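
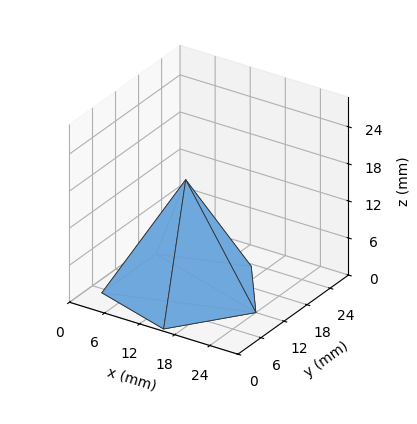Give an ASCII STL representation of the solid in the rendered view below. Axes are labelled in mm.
Reading the render: the shape is a regular 5-sided pyramid, base circumscribed radius ≈ 12 mm, apex at z ≈ 18 mm (dimensions read to the nearest mm from the axis ticks). For the STL, each face is triangulated and given an outward normal.

solid part
  facet normal 0.0000 0.0000 -1.0000
    outer loop
      vertex 2.29 19.05 0.00
      vertex 15.71 23.41 0.00
      vertex 24.00 12.00 0.00
    endloop
  endfacet
  facet normal 0.0000 0.0000 -1.0000
    outer loop
      vertex 2.29 4.95 0.00
      vertex 2.29 19.05 0.00
      vertex 24.00 12.00 0.00
    endloop
  endfacet
  facet normal 0.0000 0.0000 -1.0000
    outer loop
      vertex 15.71 0.59 0.00
      vertex 2.29 4.95 0.00
      vertex 24.00 12.00 0.00
    endloop
  endfacet
  facet normal 0.7120 0.5173 0.4747
    outer loop
      vertex 24.00 12.00 0.00
      vertex 15.71 23.41 0.00
      vertex 12.00 12.00 18.00
    endloop
  endfacet
  facet normal -0.2720 0.8371 0.4746
    outer loop
      vertex 15.71 23.41 0.00
      vertex 2.29 19.05 0.00
      vertex 12.00 12.00 18.00
    endloop
  endfacet
  facet normal -0.8801 0.0000 0.4748
    outer loop
      vertex 2.29 19.05 0.00
      vertex 2.29 4.95 0.00
      vertex 12.00 12.00 18.00
    endloop
  endfacet
  facet normal -0.2720 -0.8371 0.4746
    outer loop
      vertex 2.29 4.95 0.00
      vertex 15.71 0.59 0.00
      vertex 12.00 12.00 18.00
    endloop
  endfacet
  facet normal 0.7120 -0.5173 0.4747
    outer loop
      vertex 15.71 0.59 0.00
      vertex 24.00 12.00 0.00
      vertex 12.00 12.00 18.00
    endloop
  endfacet
endsolid part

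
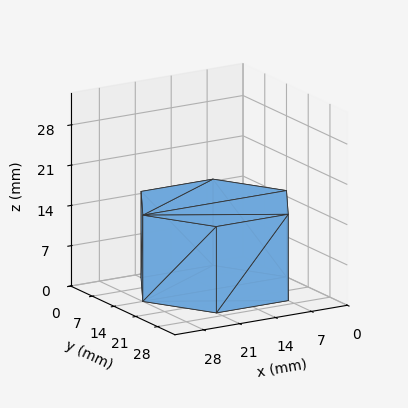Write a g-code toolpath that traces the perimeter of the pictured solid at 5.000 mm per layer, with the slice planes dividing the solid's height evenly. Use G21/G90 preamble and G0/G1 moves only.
Reading the render: the shape is a regular 6-sided prism (a cylinder approximated with 6 flat sides), circumscribed radius ≈ 14 mm, height ≈ 15 mm (dimensions read to the nearest mm from the axis ticks). For the g-code, the solid's height is divided into equal slices at the stated Δz and each level perimeter traced with G1 moves after a G0 lift.

; perimeter-only toolpath
G21 ; units = mm
G90 ; absolute positioning
G28 ; home
; layer 1
G0 Z5.000
G0 X28.000 Y14.000
G1 X21.000 Y26.124
G1 X7.000 Y26.124
G1 X0.000 Y14.000
G1 X7.000 Y1.876
G1 X21.000 Y1.876
G1 X28.000 Y14.000
; layer 2
G0 Z10.000
G0 X28.000 Y14.000
G1 X21.000 Y26.124
G1 X7.000 Y26.124
G1 X0.000 Y14.000
G1 X7.000 Y1.876
G1 X21.000 Y1.876
G1 X28.000 Y14.000
; layer 3
G0 Z15.000
G0 X28.000 Y14.000
G1 X21.000 Y26.124
G1 X7.000 Y26.124
G1 X0.000 Y14.000
G1 X7.000 Y1.876
G1 X21.000 Y1.876
G1 X28.000 Y14.000
M2 ; end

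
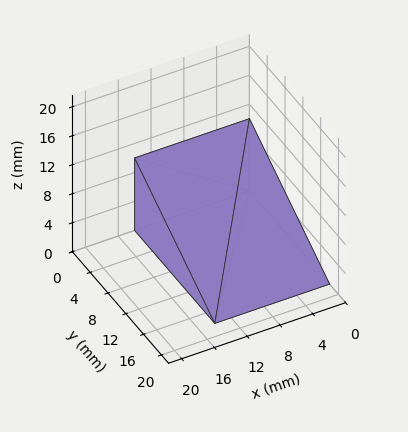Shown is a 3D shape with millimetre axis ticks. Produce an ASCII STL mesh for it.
Reading the render: the shape is a wedge (ramp): 14 × 18 mm base, rising to 10 mm along the y=0 edge and sloping linearly to z=0 at y=18 (dimensions read to the nearest mm from the axis ticks). For the STL, each face is triangulated and given an outward normal.

solid part
  facet normal 0.0000 0.0000 -1.0000
    outer loop
      vertex 14.0 18.0 0.0
      vertex 14.0 0.0 0.0
      vertex 0.0 0.0 0.0
    endloop
  endfacet
  facet normal 0.0000 0.0000 -1.0000
    outer loop
      vertex 0.0 18.0 0.0
      vertex 14.0 18.0 0.0
      vertex 0.0 0.0 0.0
    endloop
  endfacet
  facet normal 0.0000 -1.0000 0.0000
    outer loop
      vertex 0.0 0.0 0.0
      vertex 14.0 0.0 0.0
      vertex 14.0 0.0 10.0
    endloop
  endfacet
  facet normal 0.0000 -1.0000 0.0000
    outer loop
      vertex 0.0 0.0 0.0
      vertex 14.0 0.0 10.0
      vertex 0.0 0.0 10.0
    endloop
  endfacet
  facet normal 0.0000 0.4856 0.8742
    outer loop
      vertex 0.0 0.0 10.0
      vertex 14.0 0.0 10.0
      vertex 14.0 18.0 0.0
    endloop
  endfacet
  facet normal 0.0000 0.4856 0.8742
    outer loop
      vertex 0.0 0.0 10.0
      vertex 14.0 18.0 0.0
      vertex 0.0 18.0 0.0
    endloop
  endfacet
  facet normal -1.0000 0.0000 0.0000
    outer loop
      vertex 0.0 0.0 10.0
      vertex 0.0 18.0 0.0
      vertex 0.0 0.0 0.0
    endloop
  endfacet
  facet normal 1.0000 0.0000 0.0000
    outer loop
      vertex 14.0 0.0 0.0
      vertex 14.0 18.0 0.0
      vertex 14.0 0.0 10.0
    endloop
  endfacet
endsolid part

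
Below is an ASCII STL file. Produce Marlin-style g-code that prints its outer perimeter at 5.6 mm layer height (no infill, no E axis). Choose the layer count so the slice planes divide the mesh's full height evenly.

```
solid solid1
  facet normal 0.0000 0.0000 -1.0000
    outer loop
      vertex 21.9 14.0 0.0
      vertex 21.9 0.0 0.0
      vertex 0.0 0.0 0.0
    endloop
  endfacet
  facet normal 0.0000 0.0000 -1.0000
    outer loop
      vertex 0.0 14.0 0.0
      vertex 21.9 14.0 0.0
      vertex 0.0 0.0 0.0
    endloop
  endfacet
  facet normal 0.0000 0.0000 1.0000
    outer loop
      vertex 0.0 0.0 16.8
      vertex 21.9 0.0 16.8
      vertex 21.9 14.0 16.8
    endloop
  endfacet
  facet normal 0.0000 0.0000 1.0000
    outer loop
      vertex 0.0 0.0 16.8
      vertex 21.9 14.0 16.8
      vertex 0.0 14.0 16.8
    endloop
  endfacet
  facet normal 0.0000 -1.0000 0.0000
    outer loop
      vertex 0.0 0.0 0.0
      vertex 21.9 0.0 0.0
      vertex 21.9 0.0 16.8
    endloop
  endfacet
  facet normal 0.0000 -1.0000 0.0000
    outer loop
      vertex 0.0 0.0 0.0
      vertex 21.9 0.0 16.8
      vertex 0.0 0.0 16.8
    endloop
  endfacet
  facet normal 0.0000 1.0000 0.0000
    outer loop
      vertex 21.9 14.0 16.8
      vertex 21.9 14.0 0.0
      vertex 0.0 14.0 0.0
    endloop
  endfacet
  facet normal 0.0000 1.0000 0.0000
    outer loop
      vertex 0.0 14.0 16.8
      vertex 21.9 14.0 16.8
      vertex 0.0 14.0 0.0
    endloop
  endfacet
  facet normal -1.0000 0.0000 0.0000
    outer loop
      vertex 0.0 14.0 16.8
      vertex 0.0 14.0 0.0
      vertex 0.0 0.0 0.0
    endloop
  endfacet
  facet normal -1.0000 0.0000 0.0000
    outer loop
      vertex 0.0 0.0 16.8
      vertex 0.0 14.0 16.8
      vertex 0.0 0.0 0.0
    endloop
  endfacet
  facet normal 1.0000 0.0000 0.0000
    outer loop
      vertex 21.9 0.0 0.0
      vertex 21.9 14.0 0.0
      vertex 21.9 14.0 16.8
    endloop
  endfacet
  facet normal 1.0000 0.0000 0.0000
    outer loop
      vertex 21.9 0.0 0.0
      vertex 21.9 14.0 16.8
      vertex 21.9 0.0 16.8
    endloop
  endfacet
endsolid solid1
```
; perimeter-only toolpath
G21 ; units = mm
G90 ; absolute positioning
G28 ; home
; layer 1
G0 Z5.6
G0 X0.0 Y0.0
G1 X21.9 Y0.0
G1 X21.9 Y14.0
G1 X0.0 Y14.0
G1 X0.0 Y0.0
; layer 2
G0 Z11.2
G0 X0.0 Y0.0
G1 X21.9 Y0.0
G1 X21.9 Y14.0
G1 X0.0 Y14.0
G1 X0.0 Y0.0
; layer 3
G0 Z16.8
G0 X0.0 Y0.0
G1 X21.9 Y0.0
G1 X21.9 Y14.0
G1 X0.0 Y14.0
G1 X0.0 Y0.0
M2 ; end

The solid is a rectangular box, roughly 21.9 × 14 mm footprint and 16.8 mm tall. Slicing at Δz = 5.6 mm — 3 equal slices spanning the solid's height, so layer i sits at z = i·h/3 — gives 3 non-empty perimeters. Each is a 4-segment closed polygon; G0 lifts to the layer z and rapids to the start vertex, then G1 traces the edges.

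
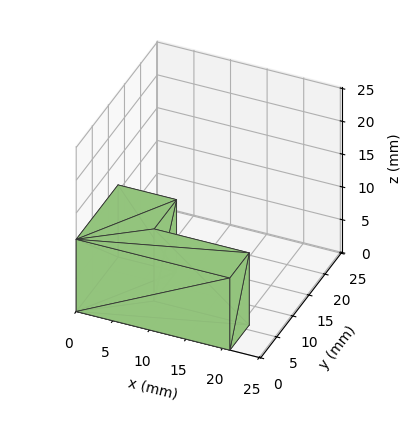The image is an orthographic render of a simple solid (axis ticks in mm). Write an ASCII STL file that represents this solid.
Reading the render: the shape is an L-shaped prism: outer 21 × 13 mm, arm thicknesses ≈ 6 mm (horizontal) and 8 mm (vertical), extruded 11 mm in z (dimensions read to the nearest mm from the axis ticks). For the STL, each face is triangulated and given an outward normal.

solid part
  facet normal 0.0000 0.0000 -1.0000
    outer loop
      vertex 21.00 6.00 0.00
      vertex 21.00 0.00 0.00
      vertex 0.00 0.00 0.00
    endloop
  endfacet
  facet normal 0.0000 0.0000 -1.0000
    outer loop
      vertex 8.00 6.00 0.00
      vertex 21.00 6.00 0.00
      vertex 0.00 0.00 0.00
    endloop
  endfacet
  facet normal 0.0000 0.0000 -1.0000
    outer loop
      vertex 8.00 13.00 0.00
      vertex 8.00 6.00 0.00
      vertex 0.00 0.00 0.00
    endloop
  endfacet
  facet normal 0.0000 0.0000 -1.0000
    outer loop
      vertex 0.00 13.00 0.00
      vertex 8.00 13.00 0.00
      vertex 0.00 0.00 0.00
    endloop
  endfacet
  facet normal 0.0000 0.0000 1.0000
    outer loop
      vertex 0.00 0.00 11.00
      vertex 21.00 0.00 11.00
      vertex 21.00 6.00 11.00
    endloop
  endfacet
  facet normal 0.0000 0.0000 1.0000
    outer loop
      vertex 0.00 0.00 11.00
      vertex 21.00 6.00 11.00
      vertex 8.00 6.00 11.00
    endloop
  endfacet
  facet normal 0.0000 0.0000 1.0000
    outer loop
      vertex 0.00 0.00 11.00
      vertex 8.00 6.00 11.00
      vertex 8.00 13.00 11.00
    endloop
  endfacet
  facet normal 0.0000 0.0000 1.0000
    outer loop
      vertex 0.00 0.00 11.00
      vertex 8.00 13.00 11.00
      vertex 0.00 13.00 11.00
    endloop
  endfacet
  facet normal 0.0000 -1.0000 0.0000
    outer loop
      vertex 0.00 0.00 0.00
      vertex 21.00 0.00 0.00
      vertex 21.00 0.00 11.00
    endloop
  endfacet
  facet normal 0.0000 -1.0000 0.0000
    outer loop
      vertex 0.00 0.00 0.00
      vertex 21.00 0.00 11.00
      vertex 0.00 0.00 11.00
    endloop
  endfacet
  facet normal 1.0000 0.0000 0.0000
    outer loop
      vertex 21.00 0.00 0.00
      vertex 21.00 6.00 0.00
      vertex 21.00 6.00 11.00
    endloop
  endfacet
  facet normal 1.0000 0.0000 0.0000
    outer loop
      vertex 21.00 0.00 0.00
      vertex 21.00 6.00 11.00
      vertex 21.00 0.00 11.00
    endloop
  endfacet
  facet normal 0.0000 1.0000 0.0000
    outer loop
      vertex 21.00 6.00 0.00
      vertex 8.00 6.00 0.00
      vertex 8.00 6.00 11.00
    endloop
  endfacet
  facet normal 0.0000 1.0000 0.0000
    outer loop
      vertex 21.00 6.00 0.00
      vertex 8.00 6.00 11.00
      vertex 21.00 6.00 11.00
    endloop
  endfacet
  facet normal 1.0000 0.0000 0.0000
    outer loop
      vertex 8.00 6.00 0.00
      vertex 8.00 13.00 0.00
      vertex 8.00 13.00 11.00
    endloop
  endfacet
  facet normal 1.0000 0.0000 0.0000
    outer loop
      vertex 8.00 6.00 0.00
      vertex 8.00 13.00 11.00
      vertex 8.00 6.00 11.00
    endloop
  endfacet
  facet normal 0.0000 1.0000 0.0000
    outer loop
      vertex 8.00 13.00 0.00
      vertex 0.00 13.00 0.00
      vertex 0.00 13.00 11.00
    endloop
  endfacet
  facet normal 0.0000 1.0000 0.0000
    outer loop
      vertex 8.00 13.00 0.00
      vertex 0.00 13.00 11.00
      vertex 8.00 13.00 11.00
    endloop
  endfacet
  facet normal -1.0000 0.0000 0.0000
    outer loop
      vertex 0.00 13.00 0.00
      vertex 0.00 0.00 0.00
      vertex 0.00 0.00 11.00
    endloop
  endfacet
  facet normal -1.0000 0.0000 0.0000
    outer loop
      vertex 0.00 13.00 0.00
      vertex 0.00 0.00 11.00
      vertex 0.00 13.00 11.00
    endloop
  endfacet
endsolid part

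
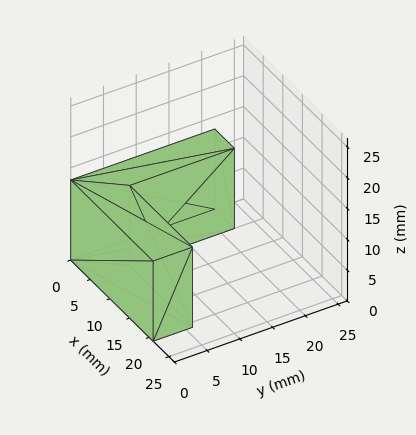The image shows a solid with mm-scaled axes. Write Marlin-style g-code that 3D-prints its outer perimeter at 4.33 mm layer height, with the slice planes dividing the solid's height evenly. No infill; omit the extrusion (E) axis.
Reading the render: the shape is an L-shaped prism: outer 21 × 22 mm, arm thicknesses ≈ 6 mm (horizontal) and 5 mm (vertical), extruded 13 mm in z (dimensions read to the nearest mm from the axis ticks). For the g-code, the solid's height is divided into equal slices at the stated Δz and each level perimeter traced with G1 moves after a G0 lift.

; perimeter-only toolpath
G21 ; units = mm
G90 ; absolute positioning
G28 ; home
; layer 1
G0 Z4.33
G0 X0.00 Y0.00
G1 X21.00 Y0.00
G1 X21.00 Y6.00
G1 X5.00 Y6.00
G1 X5.00 Y22.00
G1 X0.00 Y22.00
G1 X0.00 Y0.00
; layer 2
G0 Z8.67
G0 X0.00 Y0.00
G1 X21.00 Y0.00
G1 X21.00 Y6.00
G1 X5.00 Y6.00
G1 X5.00 Y22.00
G1 X0.00 Y22.00
G1 X0.00 Y0.00
; layer 3
G0 Z13.00
G0 X0.00 Y0.00
G1 X21.00 Y0.00
G1 X21.00 Y6.00
G1 X5.00 Y6.00
G1 X5.00 Y22.00
G1 X0.00 Y22.00
G1 X0.00 Y0.00
M2 ; end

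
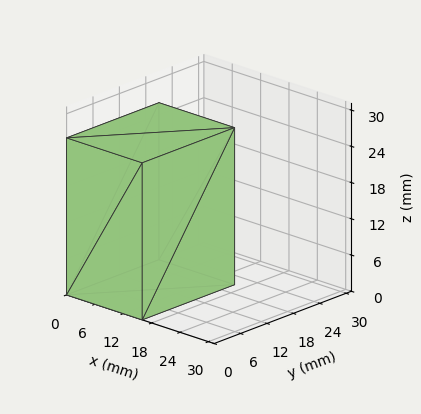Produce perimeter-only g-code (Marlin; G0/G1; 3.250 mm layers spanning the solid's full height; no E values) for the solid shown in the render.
Reading the render: the shape is a rectangular box, roughly 16 × 21 mm footprint and 26 mm tall (dimensions read to the nearest mm from the axis ticks). For the g-code, the solid's height is divided into equal slices at the stated Δz and each level perimeter traced with G1 moves after a G0 lift.

; perimeter-only toolpath
G21 ; units = mm
G90 ; absolute positioning
G28 ; home
; layer 1
G0 Z3.250
G0 X0.000 Y0.000
G1 X16.000 Y0.000
G1 X16.000 Y21.000
G1 X0.000 Y21.000
G1 X0.000 Y0.000
; layer 2
G0 Z6.500
G0 X0.000 Y0.000
G1 X16.000 Y0.000
G1 X16.000 Y21.000
G1 X0.000 Y21.000
G1 X0.000 Y0.000
; layer 3
G0 Z9.750
G0 X0.000 Y0.000
G1 X16.000 Y0.000
G1 X16.000 Y21.000
G1 X0.000 Y21.000
G1 X0.000 Y0.000
; layer 4
G0 Z13.000
G0 X0.000 Y0.000
G1 X16.000 Y0.000
G1 X16.000 Y21.000
G1 X0.000 Y21.000
G1 X0.000 Y0.000
; layer 5
G0 Z16.250
G0 X0.000 Y0.000
G1 X16.000 Y0.000
G1 X16.000 Y21.000
G1 X0.000 Y21.000
G1 X0.000 Y0.000
; layer 6
G0 Z19.500
G0 X0.000 Y0.000
G1 X16.000 Y0.000
G1 X16.000 Y21.000
G1 X0.000 Y21.000
G1 X0.000 Y0.000
; layer 7
G0 Z22.750
G0 X0.000 Y0.000
G1 X16.000 Y0.000
G1 X16.000 Y21.000
G1 X0.000 Y21.000
G1 X0.000 Y0.000
; layer 8
G0 Z26.000
G0 X0.000 Y0.000
G1 X16.000 Y0.000
G1 X16.000 Y21.000
G1 X0.000 Y21.000
G1 X0.000 Y0.000
M2 ; end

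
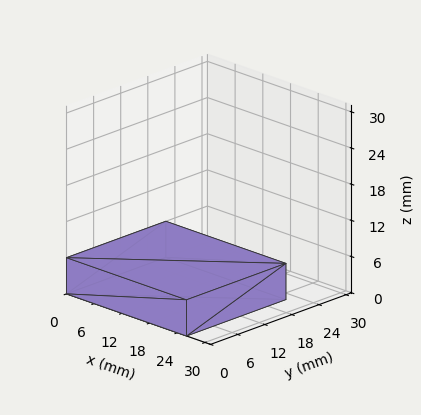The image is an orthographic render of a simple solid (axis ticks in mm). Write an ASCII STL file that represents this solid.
Reading the render: the shape is a rectangular box, roughly 26 × 22 mm footprint and 6 mm tall (dimensions read to the nearest mm from the axis ticks). For the STL, each face is triangulated and given an outward normal.

solid part
  facet normal 0.0000 0.0000 -1.0000
    outer loop
      vertex 26.00 22.00 0.00
      vertex 26.00 0.00 0.00
      vertex 0.00 0.00 0.00
    endloop
  endfacet
  facet normal 0.0000 0.0000 -1.0000
    outer loop
      vertex 0.00 22.00 0.00
      vertex 26.00 22.00 0.00
      vertex 0.00 0.00 0.00
    endloop
  endfacet
  facet normal 0.0000 0.0000 1.0000
    outer loop
      vertex 0.00 0.00 6.00
      vertex 26.00 0.00 6.00
      vertex 26.00 22.00 6.00
    endloop
  endfacet
  facet normal 0.0000 0.0000 1.0000
    outer loop
      vertex 0.00 0.00 6.00
      vertex 26.00 22.00 6.00
      vertex 0.00 22.00 6.00
    endloop
  endfacet
  facet normal 0.0000 -1.0000 0.0000
    outer loop
      vertex 0.00 0.00 0.00
      vertex 26.00 0.00 0.00
      vertex 26.00 0.00 6.00
    endloop
  endfacet
  facet normal 0.0000 -1.0000 0.0000
    outer loop
      vertex 0.00 0.00 0.00
      vertex 26.00 0.00 6.00
      vertex 0.00 0.00 6.00
    endloop
  endfacet
  facet normal 0.0000 1.0000 0.0000
    outer loop
      vertex 26.00 22.00 6.00
      vertex 26.00 22.00 0.00
      vertex 0.00 22.00 0.00
    endloop
  endfacet
  facet normal 0.0000 1.0000 0.0000
    outer loop
      vertex 0.00 22.00 6.00
      vertex 26.00 22.00 6.00
      vertex 0.00 22.00 0.00
    endloop
  endfacet
  facet normal -1.0000 0.0000 0.0000
    outer loop
      vertex 0.00 22.00 6.00
      vertex 0.00 22.00 0.00
      vertex 0.00 0.00 0.00
    endloop
  endfacet
  facet normal -1.0000 0.0000 0.0000
    outer loop
      vertex 0.00 0.00 6.00
      vertex 0.00 22.00 6.00
      vertex 0.00 0.00 0.00
    endloop
  endfacet
  facet normal 1.0000 0.0000 0.0000
    outer loop
      vertex 26.00 0.00 0.00
      vertex 26.00 22.00 0.00
      vertex 26.00 22.00 6.00
    endloop
  endfacet
  facet normal 1.0000 0.0000 0.0000
    outer loop
      vertex 26.00 0.00 0.00
      vertex 26.00 22.00 6.00
      vertex 26.00 0.00 6.00
    endloop
  endfacet
endsolid part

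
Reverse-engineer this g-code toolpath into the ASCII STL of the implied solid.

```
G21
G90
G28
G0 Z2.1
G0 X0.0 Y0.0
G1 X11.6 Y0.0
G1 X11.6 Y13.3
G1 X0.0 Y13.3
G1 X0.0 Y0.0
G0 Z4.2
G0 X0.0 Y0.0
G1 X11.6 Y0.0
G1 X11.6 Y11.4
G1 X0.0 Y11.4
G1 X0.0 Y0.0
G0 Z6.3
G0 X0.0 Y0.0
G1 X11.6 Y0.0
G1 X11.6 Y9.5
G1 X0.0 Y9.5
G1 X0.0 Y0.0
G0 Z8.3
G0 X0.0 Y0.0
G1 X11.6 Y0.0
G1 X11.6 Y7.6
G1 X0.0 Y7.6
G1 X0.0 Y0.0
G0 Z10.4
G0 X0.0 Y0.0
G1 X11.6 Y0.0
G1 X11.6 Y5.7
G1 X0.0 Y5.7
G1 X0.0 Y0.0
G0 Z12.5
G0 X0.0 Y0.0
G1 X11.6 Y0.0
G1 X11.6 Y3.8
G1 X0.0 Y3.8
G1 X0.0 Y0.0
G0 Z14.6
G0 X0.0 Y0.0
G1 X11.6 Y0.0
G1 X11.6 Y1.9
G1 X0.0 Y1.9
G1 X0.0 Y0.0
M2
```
solid part
  facet normal 0.0000 0.0000 -1.0000
    outer loop
      vertex 11.6 15.2 0.0
      vertex 11.6 0.0 0.0
      vertex 0.0 0.0 0.0
    endloop
  endfacet
  facet normal 0.0000 0.0000 -1.0000
    outer loop
      vertex 0.0 15.2 0.0
      vertex 11.6 15.2 0.0
      vertex 0.0 0.0 0.0
    endloop
  endfacet
  facet normal 0.0000 -1.0000 0.0000
    outer loop
      vertex 0.0 0.0 0.0
      vertex 11.6 0.0 0.0
      vertex 11.6 0.0 16.7
    endloop
  endfacet
  facet normal 0.0000 -1.0000 0.0000
    outer loop
      vertex 0.0 0.0 0.0
      vertex 11.6 0.0 16.7
      vertex 0.0 0.0 16.7
    endloop
  endfacet
  facet normal 0.0000 0.7395 0.6731
    outer loop
      vertex 0.0 0.0 16.7
      vertex 11.6 0.0 16.7
      vertex 11.6 15.2 0.0
    endloop
  endfacet
  facet normal 0.0000 0.7395 0.6731
    outer loop
      vertex 0.0 0.0 16.7
      vertex 11.6 15.2 0.0
      vertex 0.0 15.2 0.0
    endloop
  endfacet
  facet normal -1.0000 0.0000 0.0000
    outer loop
      vertex 0.0 0.0 16.7
      vertex 0.0 15.2 0.0
      vertex 0.0 0.0 0.0
    endloop
  endfacet
  facet normal 1.0000 0.0000 0.0000
    outer loop
      vertex 11.6 0.0 0.0
      vertex 11.6 15.2 0.0
      vertex 11.6 0.0 16.7
    endloop
  endfacet
endsolid part

The G0 Z moves step by Δz≈2.1 mm. The G1 loops shrink linearly with z, so the solid tapers from its base footprint up to z≈16.7. Closing with a flat bottom cap and the tapered top and triangulating gives 8 facets — a wedge (ramp): 11.6 × 15.2 mm base, rising to 16.7 mm along the y=0 edge and sloping linearly to z=0 at y=15.2.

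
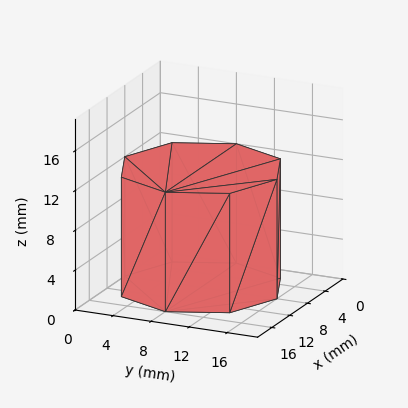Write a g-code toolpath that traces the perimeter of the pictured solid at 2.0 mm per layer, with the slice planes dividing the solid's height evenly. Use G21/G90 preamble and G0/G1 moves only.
Reading the render: the shape is a regular 8-sided prism (a cylinder approximated with 8 flat sides), circumscribed radius ≈ 8 mm, height ≈ 12 mm (dimensions read to the nearest mm from the axis ticks). For the g-code, the solid's height is divided into equal slices at the stated Δz and each level perimeter traced with G1 moves after a G0 lift.

; perimeter-only toolpath
G21 ; units = mm
G90 ; absolute positioning
G28 ; home
; layer 1
G0 Z2.0
G0 X16.0 Y8.0
G1 X13.7 Y13.7
G1 X8.0 Y16.0
G1 X2.3 Y13.7
G1 X0.0 Y8.0
G1 X2.3 Y2.3
G1 X8.0 Y0.0
G1 X13.7 Y2.3
G1 X16.0 Y8.0
; layer 2
G0 Z4.0
G0 X16.0 Y8.0
G1 X13.7 Y13.7
G1 X8.0 Y16.0
G1 X2.3 Y13.7
G1 X0.0 Y8.0
G1 X2.3 Y2.3
G1 X8.0 Y0.0
G1 X13.7 Y2.3
G1 X16.0 Y8.0
; layer 3
G0 Z6.0
G0 X16.0 Y8.0
G1 X13.7 Y13.7
G1 X8.0 Y16.0
G1 X2.3 Y13.7
G1 X0.0 Y8.0
G1 X2.3 Y2.3
G1 X8.0 Y0.0
G1 X13.7 Y2.3
G1 X16.0 Y8.0
; layer 4
G0 Z8.0
G0 X16.0 Y8.0
G1 X13.7 Y13.7
G1 X8.0 Y16.0
G1 X2.3 Y13.7
G1 X0.0 Y8.0
G1 X2.3 Y2.3
G1 X8.0 Y0.0
G1 X13.7 Y2.3
G1 X16.0 Y8.0
; layer 5
G0 Z10.0
G0 X16.0 Y8.0
G1 X13.7 Y13.7
G1 X8.0 Y16.0
G1 X2.3 Y13.7
G1 X0.0 Y8.0
G1 X2.3 Y2.3
G1 X8.0 Y0.0
G1 X13.7 Y2.3
G1 X16.0 Y8.0
; layer 6
G0 Z12.0
G0 X16.0 Y8.0
G1 X13.7 Y13.7
G1 X8.0 Y16.0
G1 X2.3 Y13.7
G1 X0.0 Y8.0
G1 X2.3 Y2.3
G1 X8.0 Y0.0
G1 X13.7 Y2.3
G1 X16.0 Y8.0
M2 ; end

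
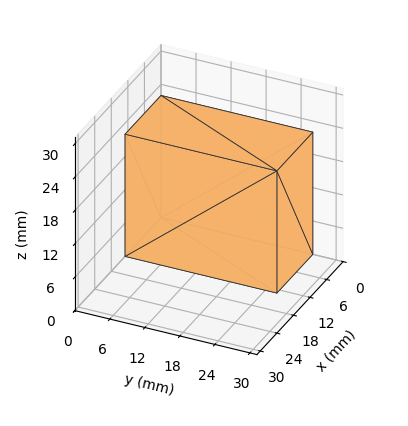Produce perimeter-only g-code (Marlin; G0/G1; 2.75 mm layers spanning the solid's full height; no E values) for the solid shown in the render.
Reading the render: the shape is a rectangular box, roughly 13 × 26 mm footprint and 22 mm tall (dimensions read to the nearest mm from the axis ticks). For the g-code, the solid's height is divided into equal slices at the stated Δz and each level perimeter traced with G1 moves after a G0 lift.

; perimeter-only toolpath
G21 ; units = mm
G90 ; absolute positioning
G28 ; home
; layer 1
G0 Z2.75
G0 X0.00 Y0.00
G1 X13.00 Y0.00
G1 X13.00 Y26.00
G1 X0.00 Y26.00
G1 X0.00 Y0.00
; layer 2
G0 Z5.50
G0 X0.00 Y0.00
G1 X13.00 Y0.00
G1 X13.00 Y26.00
G1 X0.00 Y26.00
G1 X0.00 Y0.00
; layer 3
G0 Z8.25
G0 X0.00 Y0.00
G1 X13.00 Y0.00
G1 X13.00 Y26.00
G1 X0.00 Y26.00
G1 X0.00 Y0.00
; layer 4
G0 Z11.00
G0 X0.00 Y0.00
G1 X13.00 Y0.00
G1 X13.00 Y26.00
G1 X0.00 Y26.00
G1 X0.00 Y0.00
; layer 5
G0 Z13.75
G0 X0.00 Y0.00
G1 X13.00 Y0.00
G1 X13.00 Y26.00
G1 X0.00 Y26.00
G1 X0.00 Y0.00
; layer 6
G0 Z16.50
G0 X0.00 Y0.00
G1 X13.00 Y0.00
G1 X13.00 Y26.00
G1 X0.00 Y26.00
G1 X0.00 Y0.00
; layer 7
G0 Z19.25
G0 X0.00 Y0.00
G1 X13.00 Y0.00
G1 X13.00 Y26.00
G1 X0.00 Y26.00
G1 X0.00 Y0.00
; layer 8
G0 Z22.00
G0 X0.00 Y0.00
G1 X13.00 Y0.00
G1 X13.00 Y26.00
G1 X0.00 Y26.00
G1 X0.00 Y0.00
M2 ; end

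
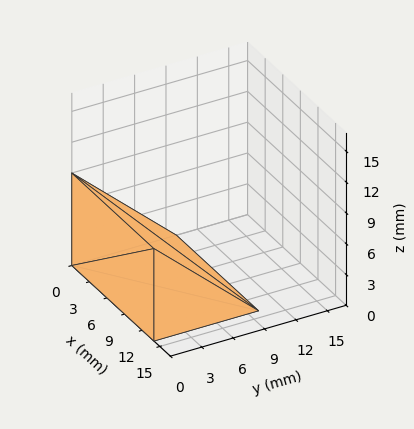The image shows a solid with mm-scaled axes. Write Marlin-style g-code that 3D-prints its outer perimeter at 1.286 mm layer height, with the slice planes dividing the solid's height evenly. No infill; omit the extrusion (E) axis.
Reading the render: the shape is a wedge (ramp): 14 × 10 mm base, rising to 9 mm along the y=0 edge and sloping linearly to z=0 at y=10 (dimensions read to the nearest mm from the axis ticks). For the g-code, the solid's height is divided into equal slices at the stated Δz and each level perimeter traced with G1 moves after a G0 lift.

; perimeter-only toolpath
G21 ; units = mm
G90 ; absolute positioning
G28 ; home
; layer 1
G0 Z1.286
G0 X0.000 Y0.000
G1 X14.000 Y0.000
G1 X14.000 Y8.571
G1 X0.000 Y8.571
G1 X0.000 Y0.000
; layer 2
G0 Z2.571
G0 X0.000 Y0.000
G1 X14.000 Y0.000
G1 X14.000 Y7.143
G1 X0.000 Y7.143
G1 X0.000 Y0.000
; layer 3
G0 Z3.857
G0 X0.000 Y0.000
G1 X14.000 Y0.000
G1 X14.000 Y5.714
G1 X0.000 Y5.714
G1 X0.000 Y0.000
; layer 4
G0 Z5.143
G0 X0.000 Y0.000
G1 X14.000 Y0.000
G1 X14.000 Y4.286
G1 X0.000 Y4.286
G1 X0.000 Y0.000
; layer 5
G0 Z6.429
G0 X0.000 Y0.000
G1 X14.000 Y0.000
G1 X14.000 Y2.857
G1 X0.000 Y2.857
G1 X0.000 Y0.000
; layer 6
G0 Z7.714
G0 X0.000 Y0.000
G1 X14.000 Y0.000
G1 X14.000 Y1.429
G1 X0.000 Y1.429
G1 X0.000 Y0.000
M2 ; end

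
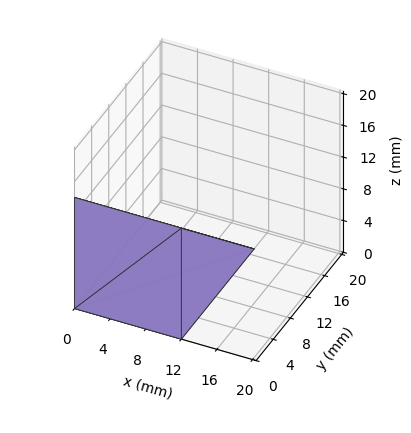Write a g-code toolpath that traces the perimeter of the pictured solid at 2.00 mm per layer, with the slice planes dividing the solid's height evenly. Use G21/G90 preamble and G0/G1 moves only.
Reading the render: the shape is a wedge (ramp): 12 × 17 mm base, rising to 14 mm along the y=0 edge and sloping linearly to z=0 at y=17 (dimensions read to the nearest mm from the axis ticks). For the g-code, the solid's height is divided into equal slices at the stated Δz and each level perimeter traced with G1 moves after a G0 lift.

; perimeter-only toolpath
G21 ; units = mm
G90 ; absolute positioning
G28 ; home
; layer 1
G0 Z2.00
G0 X0.00 Y0.00
G1 X12.00 Y0.00
G1 X12.00 Y14.57
G1 X0.00 Y14.57
G1 X0.00 Y0.00
; layer 2
G0 Z4.00
G0 X0.00 Y0.00
G1 X12.00 Y0.00
G1 X12.00 Y12.14
G1 X0.00 Y12.14
G1 X0.00 Y0.00
; layer 3
G0 Z6.00
G0 X0.00 Y0.00
G1 X12.00 Y0.00
G1 X12.00 Y9.71
G1 X0.00 Y9.71
G1 X0.00 Y0.00
; layer 4
G0 Z8.00
G0 X0.00 Y0.00
G1 X12.00 Y0.00
G1 X12.00 Y7.29
G1 X0.00 Y7.29
G1 X0.00 Y0.00
; layer 5
G0 Z10.00
G0 X0.00 Y0.00
G1 X12.00 Y0.00
G1 X12.00 Y4.86
G1 X0.00 Y4.86
G1 X0.00 Y0.00
; layer 6
G0 Z12.00
G0 X0.00 Y0.00
G1 X12.00 Y0.00
G1 X12.00 Y2.43
G1 X0.00 Y2.43
G1 X0.00 Y0.00
M2 ; end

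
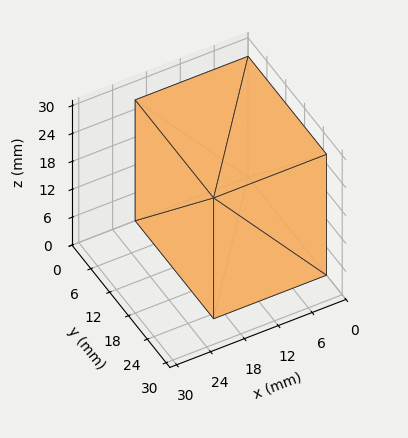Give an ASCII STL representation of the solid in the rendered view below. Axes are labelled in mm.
Reading the render: the shape is a rectangular box, roughly 20 × 25 mm footprint and 26 mm tall (dimensions read to the nearest mm from the axis ticks). For the STL, each face is triangulated and given an outward normal.

solid part
  facet normal 0.0000 0.0000 -1.0000
    outer loop
      vertex 20.0 25.0 0.0
      vertex 20.0 0.0 0.0
      vertex 0.0 0.0 0.0
    endloop
  endfacet
  facet normal 0.0000 0.0000 -1.0000
    outer loop
      vertex 0.0 25.0 0.0
      vertex 20.0 25.0 0.0
      vertex 0.0 0.0 0.0
    endloop
  endfacet
  facet normal 0.0000 0.0000 1.0000
    outer loop
      vertex 0.0 0.0 26.0
      vertex 20.0 0.0 26.0
      vertex 20.0 25.0 26.0
    endloop
  endfacet
  facet normal 0.0000 0.0000 1.0000
    outer loop
      vertex 0.0 0.0 26.0
      vertex 20.0 25.0 26.0
      vertex 0.0 25.0 26.0
    endloop
  endfacet
  facet normal 0.0000 -1.0000 0.0000
    outer loop
      vertex 0.0 0.0 0.0
      vertex 20.0 0.0 0.0
      vertex 20.0 0.0 26.0
    endloop
  endfacet
  facet normal 0.0000 -1.0000 0.0000
    outer loop
      vertex 0.0 0.0 0.0
      vertex 20.0 0.0 26.0
      vertex 0.0 0.0 26.0
    endloop
  endfacet
  facet normal 0.0000 1.0000 0.0000
    outer loop
      vertex 20.0 25.0 26.0
      vertex 20.0 25.0 0.0
      vertex 0.0 25.0 0.0
    endloop
  endfacet
  facet normal 0.0000 1.0000 0.0000
    outer loop
      vertex 0.0 25.0 26.0
      vertex 20.0 25.0 26.0
      vertex 0.0 25.0 0.0
    endloop
  endfacet
  facet normal -1.0000 0.0000 0.0000
    outer loop
      vertex 0.0 25.0 26.0
      vertex 0.0 25.0 0.0
      vertex 0.0 0.0 0.0
    endloop
  endfacet
  facet normal -1.0000 0.0000 0.0000
    outer loop
      vertex 0.0 0.0 26.0
      vertex 0.0 25.0 26.0
      vertex 0.0 0.0 0.0
    endloop
  endfacet
  facet normal 1.0000 0.0000 0.0000
    outer loop
      vertex 20.0 0.0 0.0
      vertex 20.0 25.0 0.0
      vertex 20.0 25.0 26.0
    endloop
  endfacet
  facet normal 1.0000 0.0000 0.0000
    outer loop
      vertex 20.0 0.0 0.0
      vertex 20.0 25.0 26.0
      vertex 20.0 0.0 26.0
    endloop
  endfacet
endsolid part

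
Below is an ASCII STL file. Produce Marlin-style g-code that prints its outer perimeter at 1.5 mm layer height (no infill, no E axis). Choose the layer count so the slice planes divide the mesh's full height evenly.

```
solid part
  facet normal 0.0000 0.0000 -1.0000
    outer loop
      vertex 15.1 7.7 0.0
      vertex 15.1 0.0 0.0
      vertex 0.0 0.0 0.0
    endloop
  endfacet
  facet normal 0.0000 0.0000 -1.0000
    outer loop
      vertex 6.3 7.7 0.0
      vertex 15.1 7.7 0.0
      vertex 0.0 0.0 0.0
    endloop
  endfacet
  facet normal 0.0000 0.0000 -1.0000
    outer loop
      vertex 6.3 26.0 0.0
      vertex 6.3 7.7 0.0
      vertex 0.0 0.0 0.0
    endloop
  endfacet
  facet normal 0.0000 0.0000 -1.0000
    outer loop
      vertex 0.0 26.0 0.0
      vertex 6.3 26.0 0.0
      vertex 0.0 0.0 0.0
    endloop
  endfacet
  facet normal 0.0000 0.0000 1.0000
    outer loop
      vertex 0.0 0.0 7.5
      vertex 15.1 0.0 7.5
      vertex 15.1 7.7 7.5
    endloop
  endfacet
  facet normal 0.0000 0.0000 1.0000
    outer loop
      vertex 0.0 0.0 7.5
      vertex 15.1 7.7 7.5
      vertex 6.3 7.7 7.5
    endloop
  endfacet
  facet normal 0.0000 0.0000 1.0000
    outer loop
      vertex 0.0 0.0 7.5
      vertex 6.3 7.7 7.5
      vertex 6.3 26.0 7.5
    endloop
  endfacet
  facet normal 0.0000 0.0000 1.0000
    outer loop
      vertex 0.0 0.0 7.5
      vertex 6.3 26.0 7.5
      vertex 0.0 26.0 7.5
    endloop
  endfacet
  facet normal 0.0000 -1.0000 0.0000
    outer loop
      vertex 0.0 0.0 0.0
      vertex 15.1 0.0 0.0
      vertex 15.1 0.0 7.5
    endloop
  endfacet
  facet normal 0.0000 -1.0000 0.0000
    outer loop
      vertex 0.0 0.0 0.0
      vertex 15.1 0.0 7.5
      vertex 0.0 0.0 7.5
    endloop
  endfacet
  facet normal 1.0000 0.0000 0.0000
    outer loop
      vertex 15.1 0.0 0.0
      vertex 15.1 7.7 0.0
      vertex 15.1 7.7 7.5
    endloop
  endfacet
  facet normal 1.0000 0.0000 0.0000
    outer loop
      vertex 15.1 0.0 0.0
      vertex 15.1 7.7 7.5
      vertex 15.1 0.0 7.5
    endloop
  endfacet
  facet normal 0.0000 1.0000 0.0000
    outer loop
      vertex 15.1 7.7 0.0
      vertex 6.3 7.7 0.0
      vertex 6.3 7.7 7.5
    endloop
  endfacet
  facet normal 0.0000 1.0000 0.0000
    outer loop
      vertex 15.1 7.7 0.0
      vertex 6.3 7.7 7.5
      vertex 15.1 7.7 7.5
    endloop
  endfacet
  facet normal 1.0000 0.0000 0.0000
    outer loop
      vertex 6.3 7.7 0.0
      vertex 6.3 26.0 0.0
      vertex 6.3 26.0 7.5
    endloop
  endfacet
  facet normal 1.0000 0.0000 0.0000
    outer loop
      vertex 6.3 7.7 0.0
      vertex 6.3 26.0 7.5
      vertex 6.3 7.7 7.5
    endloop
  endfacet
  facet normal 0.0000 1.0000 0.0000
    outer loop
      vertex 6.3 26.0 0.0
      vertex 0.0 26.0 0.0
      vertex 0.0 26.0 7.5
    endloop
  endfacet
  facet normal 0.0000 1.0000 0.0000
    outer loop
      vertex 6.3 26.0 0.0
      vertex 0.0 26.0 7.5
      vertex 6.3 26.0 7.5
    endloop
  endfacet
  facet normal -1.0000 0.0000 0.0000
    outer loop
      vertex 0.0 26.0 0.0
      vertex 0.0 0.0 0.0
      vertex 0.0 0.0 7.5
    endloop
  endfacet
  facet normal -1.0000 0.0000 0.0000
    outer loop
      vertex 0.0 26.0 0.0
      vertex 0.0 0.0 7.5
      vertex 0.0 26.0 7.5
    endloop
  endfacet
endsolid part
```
; perimeter-only toolpath
G21 ; units = mm
G90 ; absolute positioning
G28 ; home
; layer 1
G0 Z1.5
G0 X0.0 Y0.0
G1 X15.1 Y0.0
G1 X15.1 Y7.7
G1 X6.3 Y7.7
G1 X6.3 Y26.0
G1 X0.0 Y26.0
G1 X0.0 Y0.0
; layer 2
G0 Z3.0
G0 X0.0 Y0.0
G1 X15.1 Y0.0
G1 X15.1 Y7.7
G1 X6.3 Y7.7
G1 X6.3 Y26.0
G1 X0.0 Y26.0
G1 X0.0 Y0.0
; layer 3
G0 Z4.5
G0 X0.0 Y0.0
G1 X15.1 Y0.0
G1 X15.1 Y7.7
G1 X6.3 Y7.7
G1 X6.3 Y26.0
G1 X0.0 Y26.0
G1 X0.0 Y0.0
; layer 4
G0 Z6.0
G0 X0.0 Y0.0
G1 X15.1 Y0.0
G1 X15.1 Y7.7
G1 X6.3 Y7.7
G1 X6.3 Y26.0
G1 X0.0 Y26.0
G1 X0.0 Y0.0
; layer 5
G0 Z7.5
G0 X0.0 Y0.0
G1 X15.1 Y0.0
G1 X15.1 Y7.7
G1 X6.3 Y7.7
G1 X6.3 Y26.0
G1 X0.0 Y26.0
G1 X0.0 Y0.0
M2 ; end

The solid is an L-shaped prism: outer 15.1 × 26 mm, arm thicknesses ≈ 7.7 mm (horizontal) and 6.3 mm (vertical), extruded 7.5 mm in z. Slicing at Δz = 1.5 mm — 5 equal slices spanning the solid's height, so layer i sits at z = i·h/5 — gives 5 non-empty perimeters. Each is a 6-segment closed polygon; G0 lifts to the layer z and rapids to the start vertex, then G1 traces the edges.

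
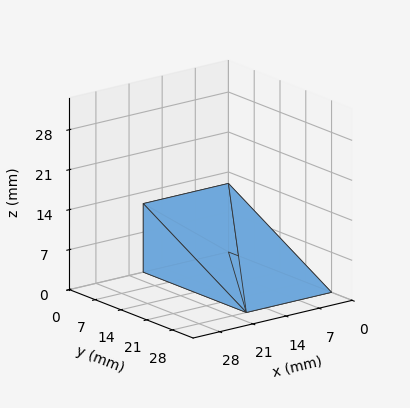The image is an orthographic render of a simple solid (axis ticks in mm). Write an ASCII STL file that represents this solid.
Reading the render: the shape is a wedge (ramp): 18 × 28 mm base, rising to 12 mm along the y=0 edge and sloping linearly to z=0 at y=28 (dimensions read to the nearest mm from the axis ticks). For the STL, each face is triangulated and given an outward normal.

solid part
  facet normal 0.0000 0.0000 -1.0000
    outer loop
      vertex 18.00 28.00 0.00
      vertex 18.00 0.00 0.00
      vertex 0.00 0.00 0.00
    endloop
  endfacet
  facet normal 0.0000 0.0000 -1.0000
    outer loop
      vertex 0.00 28.00 0.00
      vertex 18.00 28.00 0.00
      vertex 0.00 0.00 0.00
    endloop
  endfacet
  facet normal 0.0000 -1.0000 0.0000
    outer loop
      vertex 0.00 0.00 0.00
      vertex 18.00 0.00 0.00
      vertex 18.00 0.00 12.00
    endloop
  endfacet
  facet normal 0.0000 -1.0000 0.0000
    outer loop
      vertex 0.00 0.00 0.00
      vertex 18.00 0.00 12.00
      vertex 0.00 0.00 12.00
    endloop
  endfacet
  facet normal 0.0000 0.3939 0.9191
    outer loop
      vertex 0.00 0.00 12.00
      vertex 18.00 0.00 12.00
      vertex 18.00 28.00 0.00
    endloop
  endfacet
  facet normal 0.0000 0.3939 0.9191
    outer loop
      vertex 0.00 0.00 12.00
      vertex 18.00 28.00 0.00
      vertex 0.00 28.00 0.00
    endloop
  endfacet
  facet normal -1.0000 0.0000 0.0000
    outer loop
      vertex 0.00 0.00 12.00
      vertex 0.00 28.00 0.00
      vertex 0.00 0.00 0.00
    endloop
  endfacet
  facet normal 1.0000 0.0000 0.0000
    outer loop
      vertex 18.00 0.00 0.00
      vertex 18.00 28.00 0.00
      vertex 18.00 0.00 12.00
    endloop
  endfacet
endsolid part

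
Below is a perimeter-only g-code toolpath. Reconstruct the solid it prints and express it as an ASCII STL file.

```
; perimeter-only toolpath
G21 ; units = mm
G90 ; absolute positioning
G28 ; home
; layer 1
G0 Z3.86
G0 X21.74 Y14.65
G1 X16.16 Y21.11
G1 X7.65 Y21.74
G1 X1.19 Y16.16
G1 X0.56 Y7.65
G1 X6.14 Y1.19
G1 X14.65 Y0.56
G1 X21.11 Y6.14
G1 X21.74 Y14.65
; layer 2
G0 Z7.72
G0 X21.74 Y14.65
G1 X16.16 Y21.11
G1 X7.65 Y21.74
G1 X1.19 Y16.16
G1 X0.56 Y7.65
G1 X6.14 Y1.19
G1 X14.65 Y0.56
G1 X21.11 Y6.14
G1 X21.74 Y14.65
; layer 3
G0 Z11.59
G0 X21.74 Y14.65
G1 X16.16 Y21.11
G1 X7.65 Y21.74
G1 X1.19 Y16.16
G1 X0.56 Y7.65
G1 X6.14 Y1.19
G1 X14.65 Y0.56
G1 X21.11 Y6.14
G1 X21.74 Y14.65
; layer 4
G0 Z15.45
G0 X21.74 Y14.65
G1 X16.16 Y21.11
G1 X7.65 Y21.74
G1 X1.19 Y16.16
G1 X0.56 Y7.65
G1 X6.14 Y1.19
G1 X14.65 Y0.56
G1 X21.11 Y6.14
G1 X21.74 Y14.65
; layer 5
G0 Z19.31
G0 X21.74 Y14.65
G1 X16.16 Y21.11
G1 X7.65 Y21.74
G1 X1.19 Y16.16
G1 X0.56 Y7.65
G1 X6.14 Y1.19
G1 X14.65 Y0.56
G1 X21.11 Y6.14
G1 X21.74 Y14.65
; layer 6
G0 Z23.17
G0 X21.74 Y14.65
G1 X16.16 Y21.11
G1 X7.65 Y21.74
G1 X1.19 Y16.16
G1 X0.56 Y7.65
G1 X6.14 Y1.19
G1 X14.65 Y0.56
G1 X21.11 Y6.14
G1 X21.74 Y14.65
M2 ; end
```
solid part
  facet normal 0.0000 0.0000 -1.0000
    outer loop
      vertex 7.65 21.74 0.00
      vertex 16.16 21.11 0.00
      vertex 21.74 14.65 0.00
    endloop
  endfacet
  facet normal 0.0000 0.0000 -1.0000
    outer loop
      vertex 1.19 16.16 0.00
      vertex 7.65 21.74 0.00
      vertex 21.74 14.65 0.00
    endloop
  endfacet
  facet normal 0.0000 0.0000 -1.0000
    outer loop
      vertex 0.56 7.65 0.00
      vertex 1.19 16.16 0.00
      vertex 21.74 14.65 0.00
    endloop
  endfacet
  facet normal 0.0000 0.0000 -1.0000
    outer loop
      vertex 6.14 1.19 0.00
      vertex 0.56 7.65 0.00
      vertex 21.74 14.65 0.00
    endloop
  endfacet
  facet normal 0.0000 0.0000 -1.0000
    outer loop
      vertex 14.65 0.56 0.00
      vertex 6.14 1.19 0.00
      vertex 21.74 14.65 0.00
    endloop
  endfacet
  facet normal 0.0000 0.0000 -1.0000
    outer loop
      vertex 21.11 6.14 0.00
      vertex 14.65 0.56 0.00
      vertex 21.74 14.65 0.00
    endloop
  endfacet
  facet normal 0.0000 0.0000 1.0000
    outer loop
      vertex 21.74 14.65 23.17
      vertex 16.16 21.11 23.17
      vertex 7.65 21.74 23.17
    endloop
  endfacet
  facet normal 0.0000 0.0000 1.0000
    outer loop
      vertex 21.74 14.65 23.17
      vertex 7.65 21.74 23.17
      vertex 1.19 16.16 23.17
    endloop
  endfacet
  facet normal 0.0000 0.0000 1.0000
    outer loop
      vertex 21.74 14.65 23.17
      vertex 1.19 16.16 23.17
      vertex 0.56 7.65 23.17
    endloop
  endfacet
  facet normal 0.0000 0.0000 1.0000
    outer loop
      vertex 21.74 14.65 23.17
      vertex 0.56 7.65 23.17
      vertex 6.14 1.19 23.17
    endloop
  endfacet
  facet normal 0.0000 0.0000 1.0000
    outer loop
      vertex 21.74 14.65 23.17
      vertex 6.14 1.19 23.17
      vertex 14.65 0.56 23.17
    endloop
  endfacet
  facet normal 0.0000 0.0000 1.0000
    outer loop
      vertex 21.74 14.65 23.17
      vertex 14.65 0.56 23.17
      vertex 21.11 6.14 23.17
    endloop
  endfacet
  facet normal 0.7568 0.6537 0.0000
    outer loop
      vertex 21.74 14.65 0.00
      vertex 16.16 21.11 0.00
      vertex 16.16 21.11 23.17
    endloop
  endfacet
  facet normal 0.7568 0.6537 0.0000
    outer loop
      vertex 21.74 14.65 0.00
      vertex 16.16 21.11 23.17
      vertex 21.74 14.65 23.17
    endloop
  endfacet
  facet normal 0.0738 0.9973 0.0000
    outer loop
      vertex 16.16 21.11 0.00
      vertex 7.65 21.74 0.00
      vertex 7.65 21.74 23.17
    endloop
  endfacet
  facet normal 0.0738 0.9973 0.0000
    outer loop
      vertex 16.16 21.11 0.00
      vertex 7.65 21.74 23.17
      vertex 16.16 21.11 23.17
    endloop
  endfacet
  facet normal -0.6537 0.7568 0.0000
    outer loop
      vertex 7.65 21.74 0.00
      vertex 1.19 16.16 0.00
      vertex 1.19 16.16 23.17
    endloop
  endfacet
  facet normal -0.6537 0.7568 0.0000
    outer loop
      vertex 7.65 21.74 0.00
      vertex 1.19 16.16 23.17
      vertex 7.65 21.74 23.17
    endloop
  endfacet
  facet normal -0.9973 0.0738 0.0000
    outer loop
      vertex 1.19 16.16 0.00
      vertex 0.56 7.65 0.00
      vertex 0.56 7.65 23.17
    endloop
  endfacet
  facet normal -0.9973 0.0738 0.0000
    outer loop
      vertex 1.19 16.16 0.00
      vertex 0.56 7.65 23.17
      vertex 1.19 16.16 23.17
    endloop
  endfacet
  facet normal -0.7568 -0.6537 0.0000
    outer loop
      vertex 0.56 7.65 0.00
      vertex 6.14 1.19 0.00
      vertex 6.14 1.19 23.17
    endloop
  endfacet
  facet normal -0.7568 -0.6537 0.0000
    outer loop
      vertex 0.56 7.65 0.00
      vertex 6.14 1.19 23.17
      vertex 0.56 7.65 23.17
    endloop
  endfacet
  facet normal -0.0738 -0.9973 0.0000
    outer loop
      vertex 6.14 1.19 0.00
      vertex 14.65 0.56 0.00
      vertex 14.65 0.56 23.17
    endloop
  endfacet
  facet normal -0.0738 -0.9973 0.0000
    outer loop
      vertex 6.14 1.19 0.00
      vertex 14.65 0.56 23.17
      vertex 6.14 1.19 23.17
    endloop
  endfacet
  facet normal 0.6537 -0.7568 0.0000
    outer loop
      vertex 14.65 0.56 0.00
      vertex 21.11 6.14 0.00
      vertex 21.11 6.14 23.17
    endloop
  endfacet
  facet normal 0.6537 -0.7568 0.0000
    outer loop
      vertex 14.65 0.56 0.00
      vertex 21.11 6.14 23.17
      vertex 14.65 0.56 23.17
    endloop
  endfacet
  facet normal 0.9973 -0.0738 0.0000
    outer loop
      vertex 21.11 6.14 0.00
      vertex 21.74 14.65 0.00
      vertex 21.74 14.65 23.17
    endloop
  endfacet
  facet normal 0.9973 -0.0738 0.0000
    outer loop
      vertex 21.11 6.14 0.00
      vertex 21.74 14.65 23.17
      vertex 21.11 6.14 23.17
    endloop
  endfacet
endsolid part

The G0 Z moves step by Δz≈3.86 mm. Every layer's G1 loop is the same polygon, so the solid is a straight extrusion of it from z=0 to z≈23.2. Closing with flat bottom and top caps and triangulating gives 28 facets — a regular 8-sided prism (a cylinder approximated with 8 flat sides), circumscribed radius ≈ 11.2 mm, height ≈ 23.2 mm.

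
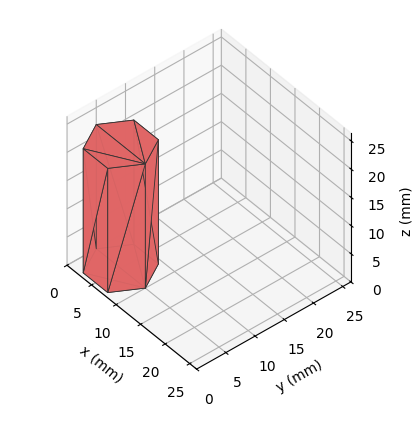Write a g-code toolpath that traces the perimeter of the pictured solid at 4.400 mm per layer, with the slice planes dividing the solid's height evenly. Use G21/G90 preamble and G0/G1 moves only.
Reading the render: the shape is a regular 6-sided prism (a cylinder approximated with 6 flat sides), circumscribed radius ≈ 5 mm, height ≈ 22 mm (dimensions read to the nearest mm from the axis ticks). For the g-code, the solid's height is divided into equal slices at the stated Δz and each level perimeter traced with G1 moves after a G0 lift.

; perimeter-only toolpath
G21 ; units = mm
G90 ; absolute positioning
G28 ; home
; layer 1
G0 Z4.400
G0 X10.000 Y5.000
G1 X7.500 Y9.330
G1 X2.500 Y9.330
G1 X0.000 Y5.000
G1 X2.500 Y0.670
G1 X7.500 Y0.670
G1 X10.000 Y5.000
; layer 2
G0 Z8.800
G0 X10.000 Y5.000
G1 X7.500 Y9.330
G1 X2.500 Y9.330
G1 X0.000 Y5.000
G1 X2.500 Y0.670
G1 X7.500 Y0.670
G1 X10.000 Y5.000
; layer 3
G0 Z13.200
G0 X10.000 Y5.000
G1 X7.500 Y9.330
G1 X2.500 Y9.330
G1 X0.000 Y5.000
G1 X2.500 Y0.670
G1 X7.500 Y0.670
G1 X10.000 Y5.000
; layer 4
G0 Z17.600
G0 X10.000 Y5.000
G1 X7.500 Y9.330
G1 X2.500 Y9.330
G1 X0.000 Y5.000
G1 X2.500 Y0.670
G1 X7.500 Y0.670
G1 X10.000 Y5.000
; layer 5
G0 Z22.000
G0 X10.000 Y5.000
G1 X7.500 Y9.330
G1 X2.500 Y9.330
G1 X0.000 Y5.000
G1 X2.500 Y0.670
G1 X7.500 Y0.670
G1 X10.000 Y5.000
M2 ; end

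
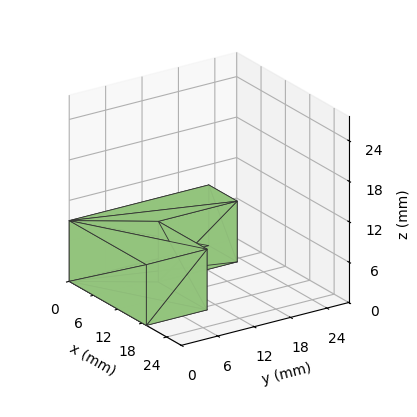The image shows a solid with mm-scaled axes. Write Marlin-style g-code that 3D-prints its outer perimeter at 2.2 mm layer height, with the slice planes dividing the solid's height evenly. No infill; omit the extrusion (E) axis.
Reading the render: the shape is an L-shaped prism: outer 19 × 23 mm, arm thicknesses ≈ 10 mm (horizontal) and 7 mm (vertical), extruded 9 mm in z (dimensions read to the nearest mm from the axis ticks). For the g-code, the solid's height is divided into equal slices at the stated Δz and each level perimeter traced with G1 moves after a G0 lift.

; perimeter-only toolpath
G21 ; units = mm
G90 ; absolute positioning
G28 ; home
; layer 1
G0 Z2.2
G0 X0.0 Y0.0
G1 X19.0 Y0.0
G1 X19.0 Y10.0
G1 X7.0 Y10.0
G1 X7.0 Y23.0
G1 X0.0 Y23.0
G1 X0.0 Y0.0
; layer 2
G0 Z4.5
G0 X0.0 Y0.0
G1 X19.0 Y0.0
G1 X19.0 Y10.0
G1 X7.0 Y10.0
G1 X7.0 Y23.0
G1 X0.0 Y23.0
G1 X0.0 Y0.0
; layer 3
G0 Z6.8
G0 X0.0 Y0.0
G1 X19.0 Y0.0
G1 X19.0 Y10.0
G1 X7.0 Y10.0
G1 X7.0 Y23.0
G1 X0.0 Y23.0
G1 X0.0 Y0.0
; layer 4
G0 Z9.0
G0 X0.0 Y0.0
G1 X19.0 Y0.0
G1 X19.0 Y10.0
G1 X7.0 Y10.0
G1 X7.0 Y23.0
G1 X0.0 Y23.0
G1 X0.0 Y0.0
M2 ; end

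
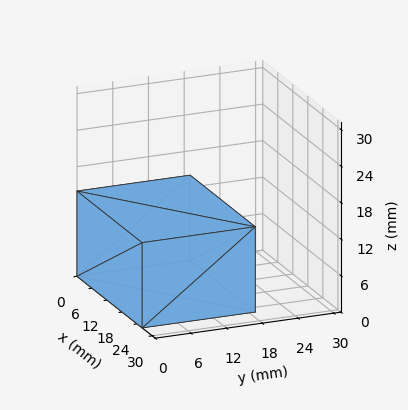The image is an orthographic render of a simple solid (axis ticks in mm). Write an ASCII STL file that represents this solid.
Reading the render: the shape is a rectangular box, roughly 26 × 19 mm footprint and 14 mm tall (dimensions read to the nearest mm from the axis ticks). For the STL, each face is triangulated and given an outward normal.

solid part
  facet normal 0.0000 0.0000 -1.0000
    outer loop
      vertex 26.000 19.000 0.000
      vertex 26.000 0.000 0.000
      vertex 0.000 0.000 0.000
    endloop
  endfacet
  facet normal 0.0000 0.0000 -1.0000
    outer loop
      vertex 0.000 19.000 0.000
      vertex 26.000 19.000 0.000
      vertex 0.000 0.000 0.000
    endloop
  endfacet
  facet normal 0.0000 0.0000 1.0000
    outer loop
      vertex 0.000 0.000 14.000
      vertex 26.000 0.000 14.000
      vertex 26.000 19.000 14.000
    endloop
  endfacet
  facet normal 0.0000 0.0000 1.0000
    outer loop
      vertex 0.000 0.000 14.000
      vertex 26.000 19.000 14.000
      vertex 0.000 19.000 14.000
    endloop
  endfacet
  facet normal 0.0000 -1.0000 0.0000
    outer loop
      vertex 0.000 0.000 0.000
      vertex 26.000 0.000 0.000
      vertex 26.000 0.000 14.000
    endloop
  endfacet
  facet normal 0.0000 -1.0000 0.0000
    outer loop
      vertex 0.000 0.000 0.000
      vertex 26.000 0.000 14.000
      vertex 0.000 0.000 14.000
    endloop
  endfacet
  facet normal 0.0000 1.0000 0.0000
    outer loop
      vertex 26.000 19.000 14.000
      vertex 26.000 19.000 0.000
      vertex 0.000 19.000 0.000
    endloop
  endfacet
  facet normal 0.0000 1.0000 0.0000
    outer loop
      vertex 0.000 19.000 14.000
      vertex 26.000 19.000 14.000
      vertex 0.000 19.000 0.000
    endloop
  endfacet
  facet normal -1.0000 0.0000 0.0000
    outer loop
      vertex 0.000 19.000 14.000
      vertex 0.000 19.000 0.000
      vertex 0.000 0.000 0.000
    endloop
  endfacet
  facet normal -1.0000 0.0000 0.0000
    outer loop
      vertex 0.000 0.000 14.000
      vertex 0.000 19.000 14.000
      vertex 0.000 0.000 0.000
    endloop
  endfacet
  facet normal 1.0000 0.0000 0.0000
    outer loop
      vertex 26.000 0.000 0.000
      vertex 26.000 19.000 0.000
      vertex 26.000 19.000 14.000
    endloop
  endfacet
  facet normal 1.0000 0.0000 0.0000
    outer loop
      vertex 26.000 0.000 0.000
      vertex 26.000 19.000 14.000
      vertex 26.000 0.000 14.000
    endloop
  endfacet
endsolid part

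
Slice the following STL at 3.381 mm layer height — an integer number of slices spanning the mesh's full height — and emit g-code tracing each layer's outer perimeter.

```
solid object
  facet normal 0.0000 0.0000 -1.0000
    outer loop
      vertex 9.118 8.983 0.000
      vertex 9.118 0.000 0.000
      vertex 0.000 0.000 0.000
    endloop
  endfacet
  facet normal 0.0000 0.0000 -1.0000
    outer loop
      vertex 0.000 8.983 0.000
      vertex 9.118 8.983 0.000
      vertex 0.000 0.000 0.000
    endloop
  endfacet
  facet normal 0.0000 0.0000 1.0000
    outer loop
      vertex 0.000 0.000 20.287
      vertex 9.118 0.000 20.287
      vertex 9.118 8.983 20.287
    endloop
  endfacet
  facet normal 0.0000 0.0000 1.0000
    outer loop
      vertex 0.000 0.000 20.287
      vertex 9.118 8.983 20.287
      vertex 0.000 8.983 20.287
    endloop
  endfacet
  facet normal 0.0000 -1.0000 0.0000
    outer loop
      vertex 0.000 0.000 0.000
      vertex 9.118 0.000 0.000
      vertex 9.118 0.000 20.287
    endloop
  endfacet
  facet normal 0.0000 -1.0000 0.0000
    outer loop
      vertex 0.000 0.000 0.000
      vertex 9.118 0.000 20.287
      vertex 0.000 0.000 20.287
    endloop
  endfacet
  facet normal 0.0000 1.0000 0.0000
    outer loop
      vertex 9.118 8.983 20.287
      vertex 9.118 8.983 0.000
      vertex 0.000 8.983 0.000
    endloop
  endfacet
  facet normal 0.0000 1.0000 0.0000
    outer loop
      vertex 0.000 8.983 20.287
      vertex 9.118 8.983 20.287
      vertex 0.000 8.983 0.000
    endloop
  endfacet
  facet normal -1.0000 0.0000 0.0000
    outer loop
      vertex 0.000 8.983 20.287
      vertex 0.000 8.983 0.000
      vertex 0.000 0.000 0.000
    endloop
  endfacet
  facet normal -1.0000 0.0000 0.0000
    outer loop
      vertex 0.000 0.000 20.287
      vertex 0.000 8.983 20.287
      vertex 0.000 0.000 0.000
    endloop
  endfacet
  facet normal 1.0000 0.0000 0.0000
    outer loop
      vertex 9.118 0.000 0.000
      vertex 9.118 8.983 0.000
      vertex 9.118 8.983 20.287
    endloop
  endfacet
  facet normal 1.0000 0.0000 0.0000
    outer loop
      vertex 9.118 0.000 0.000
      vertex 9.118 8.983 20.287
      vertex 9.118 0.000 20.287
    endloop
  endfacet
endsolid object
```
; perimeter-only toolpath
G21 ; units = mm
G90 ; absolute positioning
G28 ; home
; layer 1
G0 Z3.381
G0 X0.000 Y0.000
G1 X9.118 Y0.000
G1 X9.118 Y8.983
G1 X0.000 Y8.983
G1 X0.000 Y0.000
; layer 2
G0 Z6.762
G0 X0.000 Y0.000
G1 X9.118 Y0.000
G1 X9.118 Y8.983
G1 X0.000 Y8.983
G1 X0.000 Y0.000
; layer 3
G0 Z10.143
G0 X0.000 Y0.000
G1 X9.118 Y0.000
G1 X9.118 Y8.983
G1 X0.000 Y8.983
G1 X0.000 Y0.000
; layer 4
G0 Z13.525
G0 X0.000 Y0.000
G1 X9.118 Y0.000
G1 X9.118 Y8.983
G1 X0.000 Y8.983
G1 X0.000 Y0.000
; layer 5
G0 Z16.906
G0 X0.000 Y0.000
G1 X9.118 Y0.000
G1 X9.118 Y8.983
G1 X0.000 Y8.983
G1 X0.000 Y0.000
; layer 6
G0 Z20.287
G0 X0.000 Y0.000
G1 X9.118 Y0.000
G1 X9.118 Y8.983
G1 X0.000 Y8.983
G1 X0.000 Y0.000
M2 ; end

The solid is a rectangular box, roughly 9.12 × 8.98 mm footprint and 20.3 mm tall. Slicing at Δz = 3.381 mm — 6 equal slices spanning the solid's height, so layer i sits at z = i·h/6 — gives 6 non-empty perimeters. Each is a 4-segment closed polygon; G0 lifts to the layer z and rapids to the start vertex, then G1 traces the edges.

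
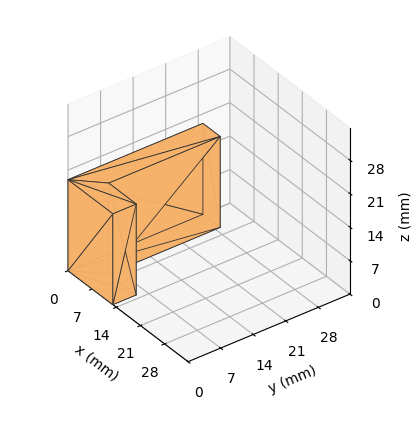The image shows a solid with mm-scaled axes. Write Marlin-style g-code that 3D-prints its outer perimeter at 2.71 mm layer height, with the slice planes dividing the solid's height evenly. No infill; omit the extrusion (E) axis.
Reading the render: the shape is an L-shaped prism: outer 13 × 29 mm, arm thicknesses ≈ 5 mm (horizontal) and 5 mm (vertical), extruded 19 mm in z (dimensions read to the nearest mm from the axis ticks). For the g-code, the solid's height is divided into equal slices at the stated Δz and each level perimeter traced with G1 moves after a G0 lift.

; perimeter-only toolpath
G21 ; units = mm
G90 ; absolute positioning
G28 ; home
; layer 1
G0 Z2.71
G0 X0.00 Y0.00
G1 X13.00 Y0.00
G1 X13.00 Y5.00
G1 X5.00 Y5.00
G1 X5.00 Y29.00
G1 X0.00 Y29.00
G1 X0.00 Y0.00
; layer 2
G0 Z5.43
G0 X0.00 Y0.00
G1 X13.00 Y0.00
G1 X13.00 Y5.00
G1 X5.00 Y5.00
G1 X5.00 Y29.00
G1 X0.00 Y29.00
G1 X0.00 Y0.00
; layer 3
G0 Z8.14
G0 X0.00 Y0.00
G1 X13.00 Y0.00
G1 X13.00 Y5.00
G1 X5.00 Y5.00
G1 X5.00 Y29.00
G1 X0.00 Y29.00
G1 X0.00 Y0.00
; layer 4
G0 Z10.86
G0 X0.00 Y0.00
G1 X13.00 Y0.00
G1 X13.00 Y5.00
G1 X5.00 Y5.00
G1 X5.00 Y29.00
G1 X0.00 Y29.00
G1 X0.00 Y0.00
; layer 5
G0 Z13.57
G0 X0.00 Y0.00
G1 X13.00 Y0.00
G1 X13.00 Y5.00
G1 X5.00 Y5.00
G1 X5.00 Y29.00
G1 X0.00 Y29.00
G1 X0.00 Y0.00
; layer 6
G0 Z16.29
G0 X0.00 Y0.00
G1 X13.00 Y0.00
G1 X13.00 Y5.00
G1 X5.00 Y5.00
G1 X5.00 Y29.00
G1 X0.00 Y29.00
G1 X0.00 Y0.00
; layer 7
G0 Z19.00
G0 X0.00 Y0.00
G1 X13.00 Y0.00
G1 X13.00 Y5.00
G1 X5.00 Y5.00
G1 X5.00 Y29.00
G1 X0.00 Y29.00
G1 X0.00 Y0.00
M2 ; end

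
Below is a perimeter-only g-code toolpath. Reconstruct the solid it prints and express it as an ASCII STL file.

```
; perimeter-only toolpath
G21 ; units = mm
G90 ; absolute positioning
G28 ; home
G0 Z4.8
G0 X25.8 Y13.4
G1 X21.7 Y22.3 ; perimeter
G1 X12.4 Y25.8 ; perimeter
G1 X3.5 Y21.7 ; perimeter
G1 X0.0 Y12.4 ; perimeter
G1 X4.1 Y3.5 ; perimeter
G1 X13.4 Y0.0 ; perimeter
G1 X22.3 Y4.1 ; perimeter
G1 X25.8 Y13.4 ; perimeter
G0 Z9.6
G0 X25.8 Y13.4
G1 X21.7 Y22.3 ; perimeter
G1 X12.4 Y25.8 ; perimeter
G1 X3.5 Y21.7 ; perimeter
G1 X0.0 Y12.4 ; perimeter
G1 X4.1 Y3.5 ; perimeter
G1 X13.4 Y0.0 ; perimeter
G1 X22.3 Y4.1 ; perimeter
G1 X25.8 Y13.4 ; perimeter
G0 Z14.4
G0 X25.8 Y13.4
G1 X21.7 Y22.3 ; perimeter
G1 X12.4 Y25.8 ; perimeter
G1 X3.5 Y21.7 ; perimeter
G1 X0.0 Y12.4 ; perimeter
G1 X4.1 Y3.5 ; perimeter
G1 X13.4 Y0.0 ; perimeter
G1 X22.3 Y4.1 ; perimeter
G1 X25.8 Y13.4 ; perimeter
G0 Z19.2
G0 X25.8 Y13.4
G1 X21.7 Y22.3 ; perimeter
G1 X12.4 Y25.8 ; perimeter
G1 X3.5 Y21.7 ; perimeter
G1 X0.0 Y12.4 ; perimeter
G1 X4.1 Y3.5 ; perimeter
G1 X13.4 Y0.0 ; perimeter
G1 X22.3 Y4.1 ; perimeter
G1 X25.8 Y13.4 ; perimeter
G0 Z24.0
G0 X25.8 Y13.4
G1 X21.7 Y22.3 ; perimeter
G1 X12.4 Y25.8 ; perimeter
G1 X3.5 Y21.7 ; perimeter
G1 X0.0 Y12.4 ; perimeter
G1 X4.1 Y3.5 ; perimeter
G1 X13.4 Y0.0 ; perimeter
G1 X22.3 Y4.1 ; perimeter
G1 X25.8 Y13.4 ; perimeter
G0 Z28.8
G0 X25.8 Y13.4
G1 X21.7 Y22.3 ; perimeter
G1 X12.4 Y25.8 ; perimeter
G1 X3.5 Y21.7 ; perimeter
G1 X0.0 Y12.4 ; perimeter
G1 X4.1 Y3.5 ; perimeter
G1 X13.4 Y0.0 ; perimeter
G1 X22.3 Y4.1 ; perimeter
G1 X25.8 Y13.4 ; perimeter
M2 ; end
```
solid part
  facet normal 0.0000 0.0000 -1.0000
    outer loop
      vertex 12.4 25.8 0.0
      vertex 21.7 22.3 0.0
      vertex 25.8 13.4 0.0
    endloop
  endfacet
  facet normal 0.0000 0.0000 -1.0000
    outer loop
      vertex 3.5 21.7 0.0
      vertex 12.4 25.8 0.0
      vertex 25.8 13.4 0.0
    endloop
  endfacet
  facet normal 0.0000 0.0000 -1.0000
    outer loop
      vertex 0.0 12.4 0.0
      vertex 3.5 21.7 0.0
      vertex 25.8 13.4 0.0
    endloop
  endfacet
  facet normal 0.0000 0.0000 -1.0000
    outer loop
      vertex 4.1 3.5 0.0
      vertex 0.0 12.4 0.0
      vertex 25.8 13.4 0.0
    endloop
  endfacet
  facet normal 0.0000 0.0000 -1.0000
    outer loop
      vertex 13.4 0.0 0.0
      vertex 4.1 3.5 0.0
      vertex 25.8 13.4 0.0
    endloop
  endfacet
  facet normal 0.0000 0.0000 -1.0000
    outer loop
      vertex 22.3 4.1 0.0
      vertex 13.4 0.0 0.0
      vertex 25.8 13.4 0.0
    endloop
  endfacet
  facet normal 0.0000 0.0000 1.0000
    outer loop
      vertex 25.8 13.4 28.8
      vertex 21.7 22.3 28.8
      vertex 12.4 25.8 28.8
    endloop
  endfacet
  facet normal 0.0000 0.0000 1.0000
    outer loop
      vertex 25.8 13.4 28.8
      vertex 12.4 25.8 28.8
      vertex 3.5 21.7 28.8
    endloop
  endfacet
  facet normal 0.0000 0.0000 1.0000
    outer loop
      vertex 25.8 13.4 28.8
      vertex 3.5 21.7 28.8
      vertex 0.0 12.4 28.8
    endloop
  endfacet
  facet normal 0.0000 0.0000 1.0000
    outer loop
      vertex 25.8 13.4 28.8
      vertex 0.0 12.4 28.8
      vertex 4.1 3.5 28.8
    endloop
  endfacet
  facet normal 0.0000 0.0000 1.0000
    outer loop
      vertex 25.8 13.4 28.8
      vertex 4.1 3.5 28.8
      vertex 13.4 0.0 28.8
    endloop
  endfacet
  facet normal 0.0000 0.0000 1.0000
    outer loop
      vertex 25.8 13.4 28.8
      vertex 13.4 0.0 28.8
      vertex 22.3 4.1 28.8
    endloop
  endfacet
  facet normal 0.9083 0.4184 0.0000
    outer loop
      vertex 25.8 13.4 0.0
      vertex 21.7 22.3 0.0
      vertex 21.7 22.3 28.8
    endloop
  endfacet
  facet normal 0.9083 0.4184 0.0000
    outer loop
      vertex 25.8 13.4 0.0
      vertex 21.7 22.3 28.8
      vertex 25.8 13.4 28.8
    endloop
  endfacet
  facet normal 0.3522 0.9359 0.0000
    outer loop
      vertex 21.7 22.3 0.0
      vertex 12.4 25.8 0.0
      vertex 12.4 25.8 28.8
    endloop
  endfacet
  facet normal 0.3522 0.9359 0.0000
    outer loop
      vertex 21.7 22.3 0.0
      vertex 12.4 25.8 28.8
      vertex 21.7 22.3 28.8
    endloop
  endfacet
  facet normal -0.4184 0.9083 0.0000
    outer loop
      vertex 12.4 25.8 0.0
      vertex 3.5 21.7 0.0
      vertex 3.5 21.7 28.8
    endloop
  endfacet
  facet normal -0.4184 0.9083 0.0000
    outer loop
      vertex 12.4 25.8 0.0
      vertex 3.5 21.7 28.8
      vertex 12.4 25.8 28.8
    endloop
  endfacet
  facet normal -0.9359 0.3522 0.0000
    outer loop
      vertex 3.5 21.7 0.0
      vertex 0.0 12.4 0.0
      vertex 0.0 12.4 28.8
    endloop
  endfacet
  facet normal -0.9359 0.3522 0.0000
    outer loop
      vertex 3.5 21.7 0.0
      vertex 0.0 12.4 28.8
      vertex 3.5 21.7 28.8
    endloop
  endfacet
  facet normal -0.9083 -0.4184 0.0000
    outer loop
      vertex 0.0 12.4 0.0
      vertex 4.1 3.5 0.0
      vertex 4.1 3.5 28.8
    endloop
  endfacet
  facet normal -0.9083 -0.4184 0.0000
    outer loop
      vertex 0.0 12.4 0.0
      vertex 4.1 3.5 28.8
      vertex 0.0 12.4 28.8
    endloop
  endfacet
  facet normal -0.3522 -0.9359 0.0000
    outer loop
      vertex 4.1 3.5 0.0
      vertex 13.4 0.0 0.0
      vertex 13.4 0.0 28.8
    endloop
  endfacet
  facet normal -0.3522 -0.9359 0.0000
    outer loop
      vertex 4.1 3.5 0.0
      vertex 13.4 0.0 28.8
      vertex 4.1 3.5 28.8
    endloop
  endfacet
  facet normal 0.4184 -0.9083 0.0000
    outer loop
      vertex 13.4 0.0 0.0
      vertex 22.3 4.1 0.0
      vertex 22.3 4.1 28.8
    endloop
  endfacet
  facet normal 0.4184 -0.9083 0.0000
    outer loop
      vertex 13.4 0.0 0.0
      vertex 22.3 4.1 28.8
      vertex 13.4 0.0 28.8
    endloop
  endfacet
  facet normal 0.9359 -0.3522 0.0000
    outer loop
      vertex 22.3 4.1 0.0
      vertex 25.8 13.4 0.0
      vertex 25.8 13.4 28.8
    endloop
  endfacet
  facet normal 0.9359 -0.3522 0.0000
    outer loop
      vertex 22.3 4.1 0.0
      vertex 25.8 13.4 28.8
      vertex 22.3 4.1 28.8
    endloop
  endfacet
endsolid part

The G0 Z moves step by Δz≈4.8 mm. Every layer's G1 loop is the same polygon, so the solid is a straight extrusion of it from z=0 to z≈28.8. Closing with flat bottom and top caps and triangulating gives 28 facets — a regular 8-sided prism (a cylinder approximated with 8 flat sides), circumscribed radius ≈ 12.9 mm, height ≈ 28.8 mm.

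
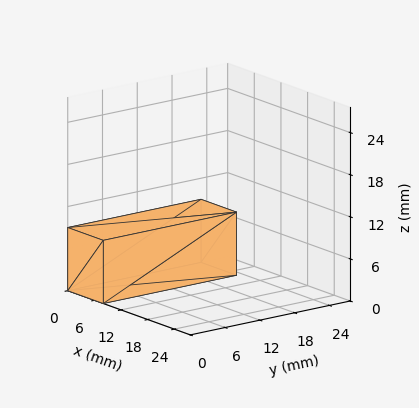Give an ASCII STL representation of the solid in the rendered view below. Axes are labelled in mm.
Reading the render: the shape is a rectangular box, roughly 8 × 23 mm footprint and 9 mm tall (dimensions read to the nearest mm from the axis ticks). For the STL, each face is triangulated and given an outward normal.

solid part
  facet normal 0.0000 0.0000 -1.0000
    outer loop
      vertex 8.000 23.000 0.000
      vertex 8.000 0.000 0.000
      vertex 0.000 0.000 0.000
    endloop
  endfacet
  facet normal 0.0000 0.0000 -1.0000
    outer loop
      vertex 0.000 23.000 0.000
      vertex 8.000 23.000 0.000
      vertex 0.000 0.000 0.000
    endloop
  endfacet
  facet normal 0.0000 0.0000 1.0000
    outer loop
      vertex 0.000 0.000 9.000
      vertex 8.000 0.000 9.000
      vertex 8.000 23.000 9.000
    endloop
  endfacet
  facet normal 0.0000 0.0000 1.0000
    outer loop
      vertex 0.000 0.000 9.000
      vertex 8.000 23.000 9.000
      vertex 0.000 23.000 9.000
    endloop
  endfacet
  facet normal 0.0000 -1.0000 0.0000
    outer loop
      vertex 0.000 0.000 0.000
      vertex 8.000 0.000 0.000
      vertex 8.000 0.000 9.000
    endloop
  endfacet
  facet normal 0.0000 -1.0000 0.0000
    outer loop
      vertex 0.000 0.000 0.000
      vertex 8.000 0.000 9.000
      vertex 0.000 0.000 9.000
    endloop
  endfacet
  facet normal 0.0000 1.0000 0.0000
    outer loop
      vertex 8.000 23.000 9.000
      vertex 8.000 23.000 0.000
      vertex 0.000 23.000 0.000
    endloop
  endfacet
  facet normal 0.0000 1.0000 0.0000
    outer loop
      vertex 0.000 23.000 9.000
      vertex 8.000 23.000 9.000
      vertex 0.000 23.000 0.000
    endloop
  endfacet
  facet normal -1.0000 0.0000 0.0000
    outer loop
      vertex 0.000 23.000 9.000
      vertex 0.000 23.000 0.000
      vertex 0.000 0.000 0.000
    endloop
  endfacet
  facet normal -1.0000 0.0000 0.0000
    outer loop
      vertex 0.000 0.000 9.000
      vertex 0.000 23.000 9.000
      vertex 0.000 0.000 0.000
    endloop
  endfacet
  facet normal 1.0000 0.0000 0.0000
    outer loop
      vertex 8.000 0.000 0.000
      vertex 8.000 23.000 0.000
      vertex 8.000 23.000 9.000
    endloop
  endfacet
  facet normal 1.0000 0.0000 0.0000
    outer loop
      vertex 8.000 0.000 0.000
      vertex 8.000 23.000 9.000
      vertex 8.000 0.000 9.000
    endloop
  endfacet
endsolid part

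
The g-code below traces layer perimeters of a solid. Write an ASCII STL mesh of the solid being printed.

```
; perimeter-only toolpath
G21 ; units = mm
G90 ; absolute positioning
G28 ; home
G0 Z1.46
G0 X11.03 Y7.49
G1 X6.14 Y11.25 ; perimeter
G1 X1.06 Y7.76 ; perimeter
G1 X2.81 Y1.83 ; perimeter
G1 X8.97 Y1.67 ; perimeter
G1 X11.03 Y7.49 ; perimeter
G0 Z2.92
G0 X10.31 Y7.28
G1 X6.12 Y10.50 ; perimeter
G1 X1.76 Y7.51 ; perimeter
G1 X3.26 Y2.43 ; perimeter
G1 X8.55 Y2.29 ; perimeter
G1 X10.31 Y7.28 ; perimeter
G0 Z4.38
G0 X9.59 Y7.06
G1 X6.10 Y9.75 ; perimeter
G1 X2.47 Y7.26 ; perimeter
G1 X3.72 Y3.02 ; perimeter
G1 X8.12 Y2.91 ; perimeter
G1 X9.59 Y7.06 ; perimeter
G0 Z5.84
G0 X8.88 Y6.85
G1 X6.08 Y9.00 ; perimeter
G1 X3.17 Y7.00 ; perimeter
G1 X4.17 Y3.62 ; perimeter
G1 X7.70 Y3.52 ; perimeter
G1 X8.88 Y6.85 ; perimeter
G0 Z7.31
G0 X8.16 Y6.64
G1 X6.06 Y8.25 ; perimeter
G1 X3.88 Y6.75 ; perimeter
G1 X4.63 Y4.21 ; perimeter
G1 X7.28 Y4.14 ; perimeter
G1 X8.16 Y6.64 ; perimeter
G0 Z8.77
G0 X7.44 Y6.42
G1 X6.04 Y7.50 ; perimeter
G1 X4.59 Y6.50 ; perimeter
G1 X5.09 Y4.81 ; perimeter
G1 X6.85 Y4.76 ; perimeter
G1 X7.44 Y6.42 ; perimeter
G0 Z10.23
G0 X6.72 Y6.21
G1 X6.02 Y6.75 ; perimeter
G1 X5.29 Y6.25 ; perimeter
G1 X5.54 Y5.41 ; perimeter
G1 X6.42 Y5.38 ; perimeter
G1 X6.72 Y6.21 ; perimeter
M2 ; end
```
solid part
  facet normal 0.0000 0.0000 -1.0000
    outer loop
      vertex 0.35 8.01 0.00
      vertex 6.16 12.00 0.00
      vertex 11.75 7.70 0.00
    endloop
  endfacet
  facet normal 0.0000 0.0000 -1.0000
    outer loop
      vertex 2.35 1.24 0.00
      vertex 0.35 8.01 0.00
      vertex 11.75 7.70 0.00
    endloop
  endfacet
  facet normal 0.0000 0.0000 -1.0000
    outer loop
      vertex 9.40 1.05 0.00
      vertex 2.35 1.24 0.00
      vertex 11.75 7.70 0.00
    endloop
  endfacet
  facet normal 0.5631 0.7320 0.3834
    outer loop
      vertex 11.75 7.70 0.00
      vertex 6.16 12.00 0.00
      vertex 6.00 6.00 11.69
    endloop
  endfacet
  facet normal -0.5228 0.7613 0.3836
    outer loop
      vertex 6.16 12.00 0.00
      vertex 0.35 8.01 0.00
      vertex 6.00 6.00 11.69
    endloop
  endfacet
  facet normal -0.8858 -0.2617 0.3831
    outer loop
      vertex 0.35 8.01 0.00
      vertex 2.35 1.24 0.00
      vertex 6.00 6.00 11.69
    endloop
  endfacet
  facet normal -0.0249 -0.9231 0.3837
    outer loop
      vertex 2.35 1.24 0.00
      vertex 9.40 1.05 0.00
      vertex 6.00 6.00 11.69
    endloop
  endfacet
  facet normal 0.8707 -0.3077 0.3836
    outer loop
      vertex 9.40 1.05 0.00
      vertex 11.75 7.70 0.00
      vertex 6.00 6.00 11.69
    endloop
  endfacet
endsolid part

The G0 Z moves step by Δz≈1.46 mm. The G1 loops shrink linearly with z, so the solid tapers from its base footprint up to z≈11.7. Closing with a flat bottom cap and the tapered top and triangulating gives 8 facets — a regular 5-sided pyramid, base circumscribed radius ≈ 6 mm, apex at z ≈ 11.7 mm.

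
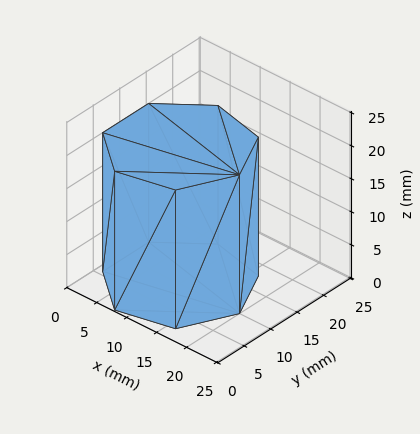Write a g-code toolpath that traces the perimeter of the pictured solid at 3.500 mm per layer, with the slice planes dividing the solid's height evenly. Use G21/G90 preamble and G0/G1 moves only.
Reading the render: the shape is a regular 7-sided prism (a cylinder approximated with 7 flat sides), circumscribed radius ≈ 10 mm, height ≈ 21 mm (dimensions read to the nearest mm from the axis ticks). For the g-code, the solid's height is divided into equal slices at the stated Δz and each level perimeter traced with G1 moves after a G0 lift.

; perimeter-only toolpath
G21 ; units = mm
G90 ; absolute positioning
G28 ; home
; layer 1
G0 Z3.500
G0 X20.000 Y10.000
G1 X16.235 Y17.818
G1 X7.775 Y19.749
G1 X0.990 Y14.339
G1 X0.990 Y5.661
G1 X7.775 Y0.251
G1 X16.235 Y2.182
G1 X20.000 Y10.000
; layer 2
G0 Z7.000
G0 X20.000 Y10.000
G1 X16.235 Y17.818
G1 X7.775 Y19.749
G1 X0.990 Y14.339
G1 X0.990 Y5.661
G1 X7.775 Y0.251
G1 X16.235 Y2.182
G1 X20.000 Y10.000
; layer 3
G0 Z10.500
G0 X20.000 Y10.000
G1 X16.235 Y17.818
G1 X7.775 Y19.749
G1 X0.990 Y14.339
G1 X0.990 Y5.661
G1 X7.775 Y0.251
G1 X16.235 Y2.182
G1 X20.000 Y10.000
; layer 4
G0 Z14.000
G0 X20.000 Y10.000
G1 X16.235 Y17.818
G1 X7.775 Y19.749
G1 X0.990 Y14.339
G1 X0.990 Y5.661
G1 X7.775 Y0.251
G1 X16.235 Y2.182
G1 X20.000 Y10.000
; layer 5
G0 Z17.500
G0 X20.000 Y10.000
G1 X16.235 Y17.818
G1 X7.775 Y19.749
G1 X0.990 Y14.339
G1 X0.990 Y5.661
G1 X7.775 Y0.251
G1 X16.235 Y2.182
G1 X20.000 Y10.000
; layer 6
G0 Z21.000
G0 X20.000 Y10.000
G1 X16.235 Y17.818
G1 X7.775 Y19.749
G1 X0.990 Y14.339
G1 X0.990 Y5.661
G1 X7.775 Y0.251
G1 X16.235 Y2.182
G1 X20.000 Y10.000
M2 ; end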